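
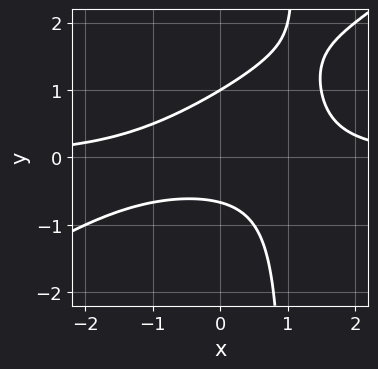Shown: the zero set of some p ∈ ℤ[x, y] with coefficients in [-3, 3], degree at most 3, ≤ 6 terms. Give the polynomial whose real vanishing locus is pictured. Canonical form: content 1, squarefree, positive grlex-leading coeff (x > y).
First, deg p = 3. The shape is more complex than any degree-2 curve.
Then, observable constraints: it misses every integer gridline on the x-axis; it crosses the y-axis at the gridline y = 1.
Finally, these observations pin down the coefficients.

2*x^2*y - 3*x*y^2 + 3*y^2 - y - 2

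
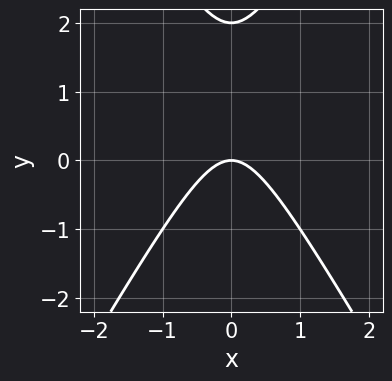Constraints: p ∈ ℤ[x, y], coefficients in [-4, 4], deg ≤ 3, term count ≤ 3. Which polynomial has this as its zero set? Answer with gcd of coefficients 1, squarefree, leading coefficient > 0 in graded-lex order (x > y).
The degree is 2 — the shape is more complex than any degree-1 curve.
Symmetries: mirror symmetry x ↦ −x ⇒ only even powers of x.
Reading off the gridlines: among the integer gridlines, it crosses the y-axis at y ∈ {0, 2}; one x-axis crossing is at x = 0.
Fitting integer coefficients to these (and the overall shape) gives p.

3*x^2 - y^2 + 2*y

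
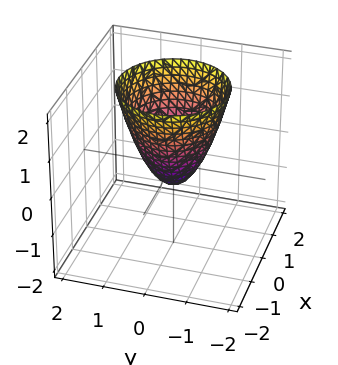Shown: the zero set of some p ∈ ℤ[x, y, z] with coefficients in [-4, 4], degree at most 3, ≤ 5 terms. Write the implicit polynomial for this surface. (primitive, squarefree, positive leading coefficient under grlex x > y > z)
3*x^2 + 3*y^2 - 2*z - 1

Degree: a generic line meets the surface in up to 2 points, so deg p = 2.
Symmetries: rotational symmetry about the z-axis ⇒ p depends on x, y only through x² + y².
Against the integer gridlines: a circular section at z = 0 has radius between 0 and 1.
Solving for integer coefficients yields p as stated.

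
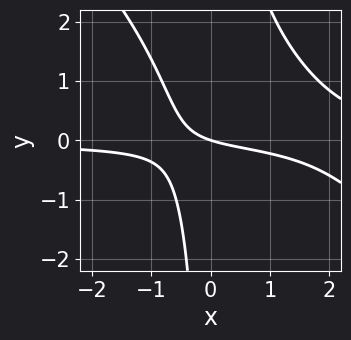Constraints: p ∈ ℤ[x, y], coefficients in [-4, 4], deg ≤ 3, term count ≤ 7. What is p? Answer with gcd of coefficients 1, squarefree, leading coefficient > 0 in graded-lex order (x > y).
2*x^2*y + 2*x*y^2 - 3*x*y - x - 3*y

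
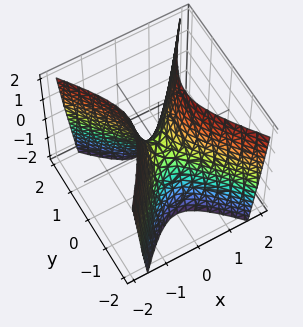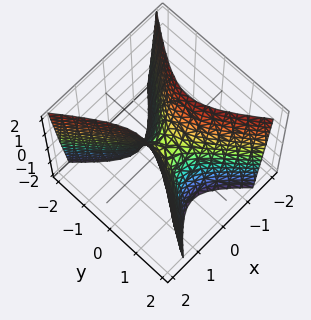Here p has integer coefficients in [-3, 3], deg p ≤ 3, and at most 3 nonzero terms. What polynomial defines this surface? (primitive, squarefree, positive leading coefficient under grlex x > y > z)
3*x^2 - 2*y^2 - z

(a) Degree: a saddle surface; a quadric, so deg p = 2.
(b) Symmetries: mirror symmetry x ↦ −x ⇒ only even powers of x; the y ↦ −y reflection is a symmetry, so y appears only in even powers.
(c) From the visible intercepts: one y-axis crossing is at y = 0; it crosses the z-axis at the gridline z = 0; it meets the x-axis at x = 0 (among the integer gridlines).
(d) The integer polynomial consistent with all of this is the stated p.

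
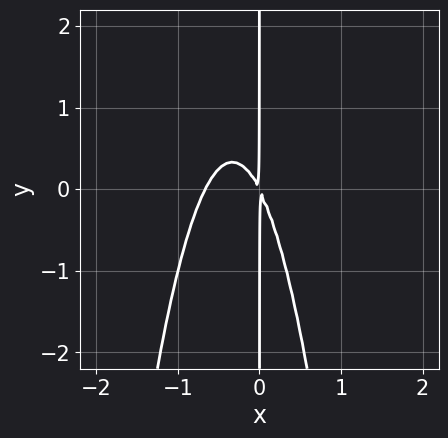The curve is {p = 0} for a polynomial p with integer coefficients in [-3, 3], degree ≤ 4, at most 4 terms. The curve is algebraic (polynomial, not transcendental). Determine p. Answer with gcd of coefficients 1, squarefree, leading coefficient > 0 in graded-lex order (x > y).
First, deg p = 3.
Then, checking where it meets the axes: the visible y-axis segment lies entirely on the curve.
Finally, assembling these constraints gives the stated polynomial.

3*x^3 + 2*x^2 + x*y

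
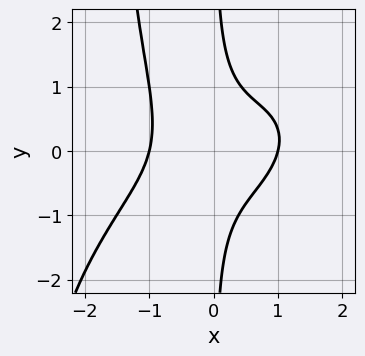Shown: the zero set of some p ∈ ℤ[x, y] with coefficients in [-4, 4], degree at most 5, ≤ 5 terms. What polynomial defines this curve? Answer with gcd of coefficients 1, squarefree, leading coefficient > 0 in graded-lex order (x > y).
x^4 - x^3*y + x^2*y^2 + 2*x*y^2 - 1

1. deg p = 4. A generic line meets the curve in up to 4 points.
2. From the visible intercepts: the x-axis gridline crossings are at x ∈ {-1, 1}; no y-intercept at any integer in the box.
3. Putting this together gives p.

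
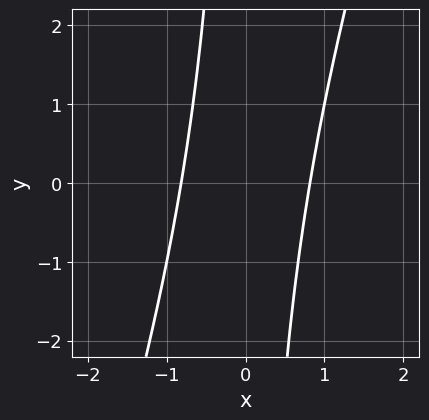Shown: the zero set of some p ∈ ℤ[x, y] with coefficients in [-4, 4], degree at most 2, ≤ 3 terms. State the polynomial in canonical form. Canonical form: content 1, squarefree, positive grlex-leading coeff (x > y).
Degree: a generic line meets the curve in up to 2 points, so deg p = 2.
Reading off the gridlines: it misses every integer gridline on the y-axis.
The integer polynomial consistent with all of this is the stated p.

3*x^2 - x*y - 2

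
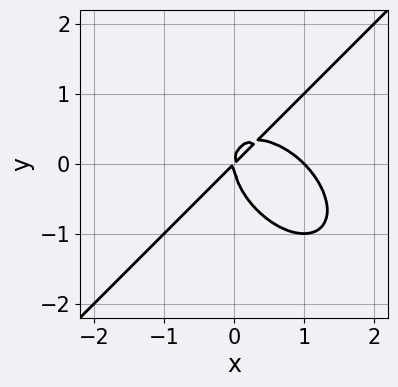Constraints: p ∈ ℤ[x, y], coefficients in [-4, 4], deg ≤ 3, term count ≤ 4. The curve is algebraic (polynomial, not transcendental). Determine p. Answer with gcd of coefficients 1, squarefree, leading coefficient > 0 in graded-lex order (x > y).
x^3 - y^3 - x^2 + x*y

First, deg p = 3.
Then, observable constraints: it meets the y-axis at y = 0 (among the integer gridlines); the x-axis gridline crossings are at x ∈ {0, 1}.
Finally, solving for integer coefficients yields p as stated.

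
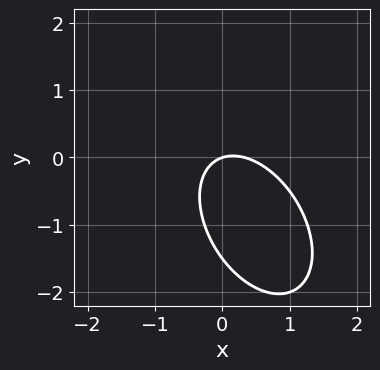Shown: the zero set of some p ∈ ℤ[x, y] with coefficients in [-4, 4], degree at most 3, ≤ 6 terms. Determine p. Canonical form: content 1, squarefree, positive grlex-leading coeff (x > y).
3*x^2 + 2*x*y + 2*y^2 - x + 3*y

(a) deg p = 2.
(b) Against the integer gridlines: it meets the x-axis at x = 0 (among the integer gridlines); one y-axis crossing is at y = 0.
(c) Together with the visible shape, these determine p as stated.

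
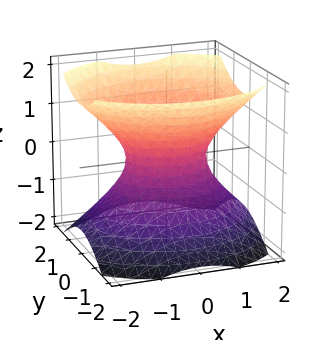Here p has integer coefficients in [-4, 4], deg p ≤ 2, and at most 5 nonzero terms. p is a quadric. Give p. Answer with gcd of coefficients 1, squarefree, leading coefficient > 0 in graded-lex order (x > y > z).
(a) Degree: an hourglass — one-sheet hyperboloid; a quadric, so deg p = 2.
(b) Symmetries: it's symmetric under y → −y, forcing even powers of y; mirror symmetry x ↦ −x ⇒ only even powers of x; the z ↦ −z reflection is a symmetry, so z appears only in even powers.
(c) Checking where it meets the axes: the surface avoids every integer z-axis point in the box; the x-axis gridline crossings are at x ∈ {-1, 1}.
(d) Assembling these constraints gives the stated polynomial.

2*x^2 + 3*y^2 - 3*z^2 - 2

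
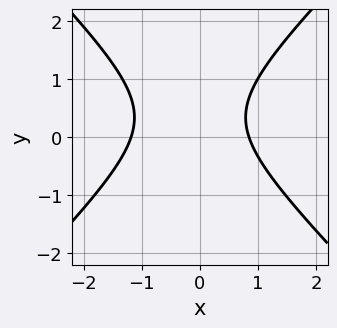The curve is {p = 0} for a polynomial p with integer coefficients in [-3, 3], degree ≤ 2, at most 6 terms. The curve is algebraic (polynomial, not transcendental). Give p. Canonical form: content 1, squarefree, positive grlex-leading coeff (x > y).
3*x^2 - 3*y^2 + x + 2*y - 3

First, deg p = 2. The shape is more complex than any degree-1 curve.
Then, from the axis intercepts and sections: no y-intercept at any integer in the box.
Finally, fitting integer coefficients to these (and the overall shape) gives p.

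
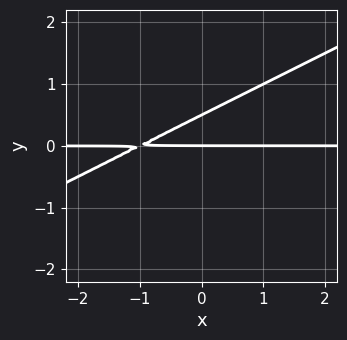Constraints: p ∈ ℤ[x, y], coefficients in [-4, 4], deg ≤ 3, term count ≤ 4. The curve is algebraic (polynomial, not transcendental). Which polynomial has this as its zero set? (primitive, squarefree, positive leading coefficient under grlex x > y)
x*y - 2*y^2 + y

The degree is 2 — the shape is more complex than any degree-1 curve.
Checking where it meets the axes: it meets the y-axis at y = 0 (among the integer gridlines); the visible x-axis segment lies entirely on the curve.
Solving for integer coefficients yields p as stated.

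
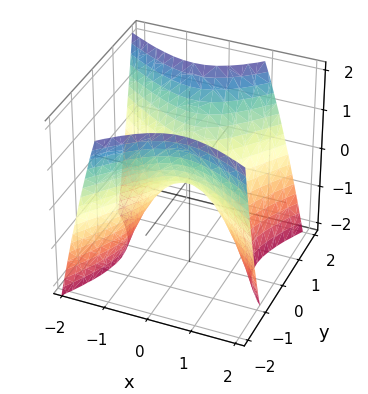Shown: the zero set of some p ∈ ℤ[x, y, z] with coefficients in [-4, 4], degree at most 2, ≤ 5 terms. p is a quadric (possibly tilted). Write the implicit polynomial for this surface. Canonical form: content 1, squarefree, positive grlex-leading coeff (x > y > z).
3*x^2 + 2*x*y - 3*y^2 + 3*z

Degree: the shape is more complex than any degree-1 surface, so deg p = 2.
Reading off the gridlines: one z-axis crossing is at z = 0; it crosses the x-axis at the gridline x = 0; it meets the y-axis at y = 0 (among the integer gridlines).
Solving for integer coefficients yields p as stated.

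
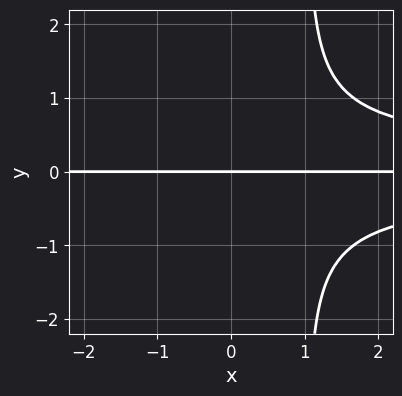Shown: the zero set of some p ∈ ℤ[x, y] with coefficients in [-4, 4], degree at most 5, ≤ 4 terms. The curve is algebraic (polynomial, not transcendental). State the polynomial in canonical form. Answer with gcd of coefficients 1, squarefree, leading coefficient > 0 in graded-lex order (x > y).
The degree is 4 — the shape is more complex than any degree-3 curve.
Observable constraints: the visible x-axis segment lies entirely on the curve; it meets the y-axis at y = 0 (among the integer gridlines).
These observations pin down the coefficients.

3*x*y^3 - 3*y^3 - 2*y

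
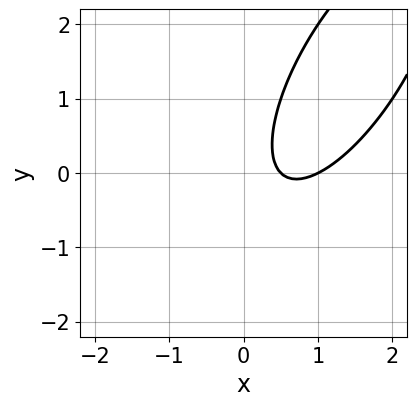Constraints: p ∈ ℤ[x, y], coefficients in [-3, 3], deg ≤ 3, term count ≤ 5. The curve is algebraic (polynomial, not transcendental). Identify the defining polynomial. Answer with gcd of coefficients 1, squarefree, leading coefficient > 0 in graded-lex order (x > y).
2*x^2 - 2*x*y + y^2 - 3*x + 1

(a) deg p = 2. A generic line meets the curve in up to 2 points.
(b) Reading off the gridlines: it meets the x-axis at x = 1 (among the integer gridlines); the curve avoids every integer y-axis point in the box.
(c) Matching integer coefficients to the picture gives p.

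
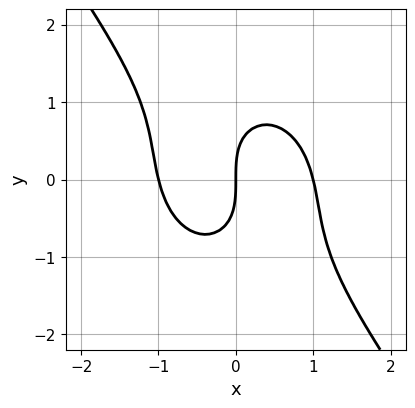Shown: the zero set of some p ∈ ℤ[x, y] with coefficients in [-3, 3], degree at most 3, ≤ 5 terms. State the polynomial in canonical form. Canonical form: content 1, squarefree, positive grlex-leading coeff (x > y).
deg p = 3. A generic line meets the curve in up to 3 points.
Against the integer gridlines: it crosses the y-axis at the gridline y = 0; among the integer gridlines, it crosses the x-axis at x ∈ {-1, 0, 1}.
These observations pin down the coefficients.

2*x^3 + x^2*y + x*y^2 + y^3 - 2*x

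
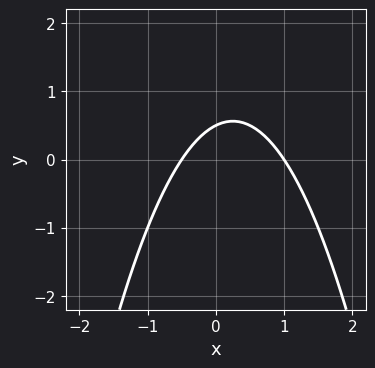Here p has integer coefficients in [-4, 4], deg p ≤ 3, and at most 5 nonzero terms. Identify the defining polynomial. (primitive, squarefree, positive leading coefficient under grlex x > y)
First, deg p = 2. No degree-1 curve has this shape.
Then, reading off the gridlines: it crosses the x-axis at the gridline x = 1.
Finally, matching integer coefficients to the picture gives p.

2*x^2 - x + 2*y - 1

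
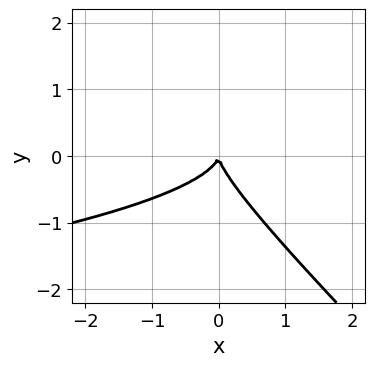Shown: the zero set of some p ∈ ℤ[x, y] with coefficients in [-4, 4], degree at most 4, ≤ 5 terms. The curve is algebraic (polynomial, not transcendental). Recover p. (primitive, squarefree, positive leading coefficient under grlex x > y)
1. The degree is 3 — the shape is more complex than any degree-2 curve.
2. From the visible intercepts: it meets the x-axis at x = 0 (among the integer gridlines); it meets the y-axis at y = 0 (among the integer gridlines).
3. Assembling these constraints gives the stated polynomial.

3*x*y^2 + 3*y^3 + 2*x^2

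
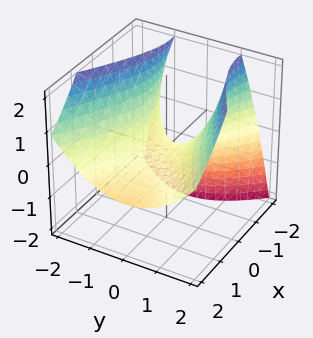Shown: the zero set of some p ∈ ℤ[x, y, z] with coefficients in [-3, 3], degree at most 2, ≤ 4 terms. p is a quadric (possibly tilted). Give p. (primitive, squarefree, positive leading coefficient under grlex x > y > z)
x^2 + 2*x*z - 2*y^2 + 3*z

First, degree: the shape is more complex than any degree-1 surface, so deg p = 2.
Then, against the integer gridlines: it crosses the x-axis at the gridline x = 0; it crosses the z-axis at the gridline z = 0; it meets the y-axis at y = 0 (among the integer gridlines).
Finally, these observations pin down the coefficients.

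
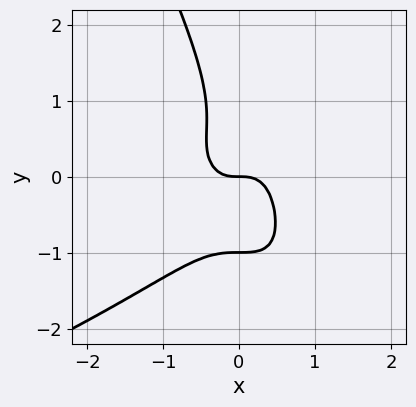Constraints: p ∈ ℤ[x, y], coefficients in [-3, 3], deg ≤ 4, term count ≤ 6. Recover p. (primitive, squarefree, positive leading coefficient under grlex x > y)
(a) deg p = 4.
(b) Observable constraints: the y-axis gridline crossings are at y ∈ {-1, 0}; it meets the x-axis at x = 0 (among the integer gridlines).
(c) Assembling these constraints gives the stated polynomial.

2*x*y^3 + y^4 + 3*x^3 + 2*x*y^2 + y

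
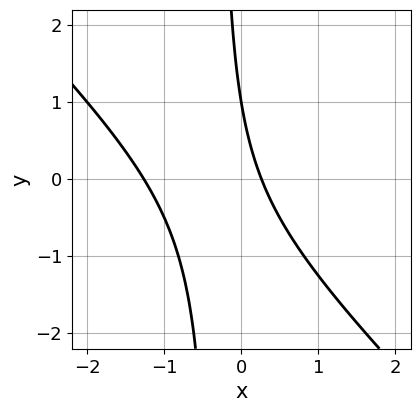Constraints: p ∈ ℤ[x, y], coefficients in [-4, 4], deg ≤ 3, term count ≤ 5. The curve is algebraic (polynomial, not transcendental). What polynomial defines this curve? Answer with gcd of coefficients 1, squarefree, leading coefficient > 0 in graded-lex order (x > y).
First, the degree is 2 — the shape is more complex than any degree-1 curve.
Next, against the integer gridlines: it crosses the y-axis at the gridline y = 1.
Finally, putting this together gives p.

3*x^2 + 3*x*y + 3*x + y - 1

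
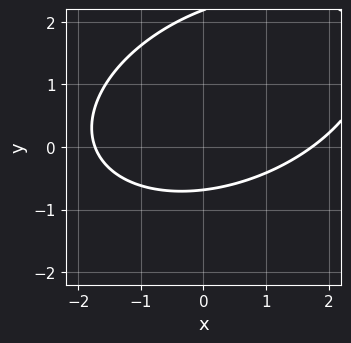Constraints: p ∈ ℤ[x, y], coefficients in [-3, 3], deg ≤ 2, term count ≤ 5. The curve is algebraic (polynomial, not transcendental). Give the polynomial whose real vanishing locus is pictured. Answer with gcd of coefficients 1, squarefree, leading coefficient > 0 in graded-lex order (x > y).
(a) Degree: a generic line meets the curve in up to 2 points, so deg p = 2.
(b) The integer polynomial consistent with all of this is the stated p.

x^2 - x*y + 2*y^2 - 3*y - 3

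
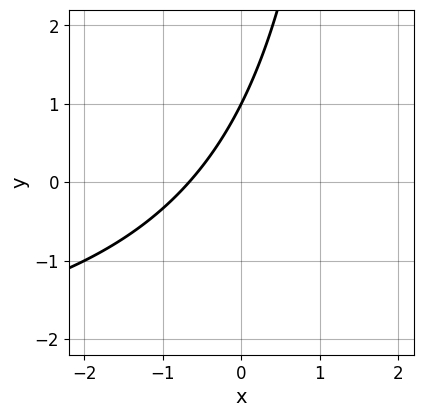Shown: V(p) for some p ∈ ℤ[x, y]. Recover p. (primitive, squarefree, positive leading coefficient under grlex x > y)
First, the degree is 2 — a generic line meets the curve in up to 2 points.
Then, from the visible intercepts: it crosses the y-axis at the gridline y = 1.
Finally, putting this together gives p.

x*y + 3*x - 2*y + 2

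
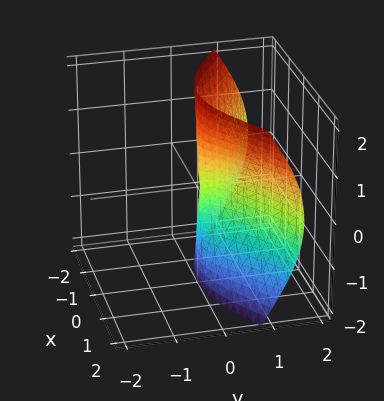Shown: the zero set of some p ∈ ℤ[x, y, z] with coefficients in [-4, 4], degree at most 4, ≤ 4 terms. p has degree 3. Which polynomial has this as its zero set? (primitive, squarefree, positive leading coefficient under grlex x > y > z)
First, the degree is 3 — no degree-2 surface has this shape.
Then, against the integer gridlines: one y-axis crossing is at y = 0; the visible z-axis segment lies entirely on the surface; it crosses the x-axis at the gridline x = 0.
Finally, putting this together gives p.

y^3 + y*z^2 - x^2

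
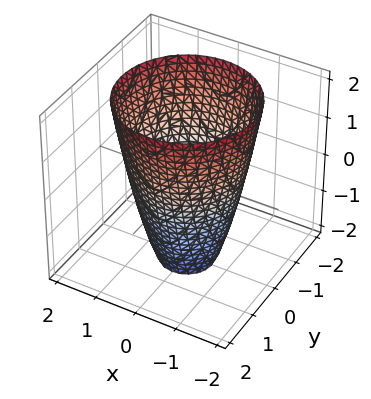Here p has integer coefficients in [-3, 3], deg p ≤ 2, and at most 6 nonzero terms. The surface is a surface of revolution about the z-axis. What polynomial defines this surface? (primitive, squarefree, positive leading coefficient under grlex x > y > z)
The degree is 2 — a generic line meets the surface in up to 2 points.
Symmetries: rotational symmetry about the z-axis ⇒ p depends on x, y only through x² + y².
Reading off the gridlines: no z-intercept at any integer in the box; a circular section at z = 1 has radius between 1 and 2.
The integer polynomial consistent with all of this is the stated p.

2*x^2 + 2*y^2 - z - 3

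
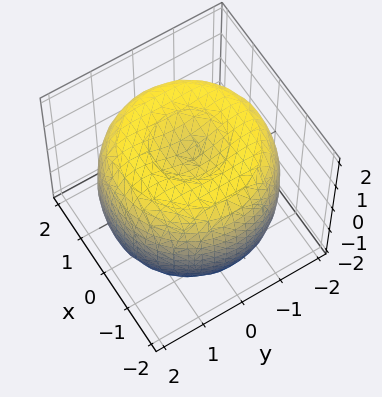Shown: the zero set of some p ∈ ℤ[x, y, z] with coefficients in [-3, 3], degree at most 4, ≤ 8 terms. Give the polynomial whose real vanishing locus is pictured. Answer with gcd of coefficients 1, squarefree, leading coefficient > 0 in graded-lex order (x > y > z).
First, the degree is 4 — no degree-3 surface has this shape.
Next, symmetries: rotational symmetry about the z-axis ⇒ p depends on x, y only through x² + y².
Next, checking where it meets the axes: a circular section at z = 0 has radius between 1 and 2.
Finally, the integer polynomial consistent with all of this is the stated p.

x^4 + 2*x^2*y^2 + y^4 - 3*x^2 - 3*y^2 + 2*z^2 - 3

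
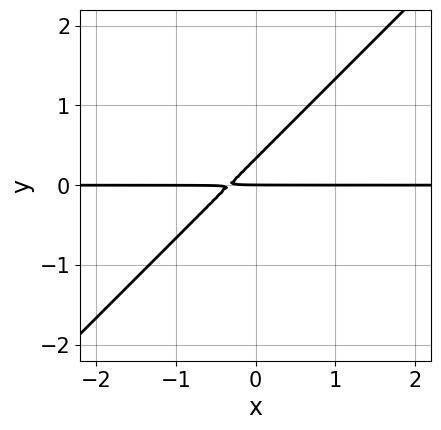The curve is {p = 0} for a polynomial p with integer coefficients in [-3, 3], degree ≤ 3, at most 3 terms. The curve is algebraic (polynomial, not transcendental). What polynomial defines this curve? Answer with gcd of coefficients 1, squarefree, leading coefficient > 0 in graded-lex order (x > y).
3*x*y - 3*y^2 + y

deg p = 2. A generic line meets the curve in up to 2 points.
From the visible intercepts: one y-axis crossing is at y = 0; every point of the x-axis in the box is on the curve.
Together with the visible shape, these determine p as stated.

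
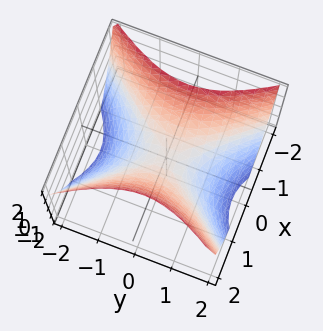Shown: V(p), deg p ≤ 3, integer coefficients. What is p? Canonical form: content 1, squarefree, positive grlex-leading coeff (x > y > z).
3*x^2 - 2*y^2 - 3*z

First, deg p = 2.
Then, symmetries: the y ↦ −y reflection is a symmetry, so y appears only in even powers; mirror symmetry x ↦ −x ⇒ only even powers of x.
Then, from the axis intercepts and sections: one x-axis crossing is at x = 0; one y-axis crossing is at y = 0; one z-axis crossing is at z = 0.
Finally, the integer polynomial consistent with all of this is the stated p.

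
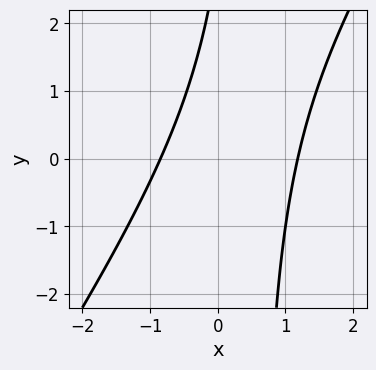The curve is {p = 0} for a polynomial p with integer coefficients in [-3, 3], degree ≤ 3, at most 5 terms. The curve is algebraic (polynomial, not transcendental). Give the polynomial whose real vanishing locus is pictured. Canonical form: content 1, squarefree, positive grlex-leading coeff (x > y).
3*x^2 - 2*x*y - x + y - 3

The degree is 2 — the shape is more complex than any degree-1 curve.
Observable constraints: no y-intercept at any integer in the box.
Together with the visible shape, these determine p as stated.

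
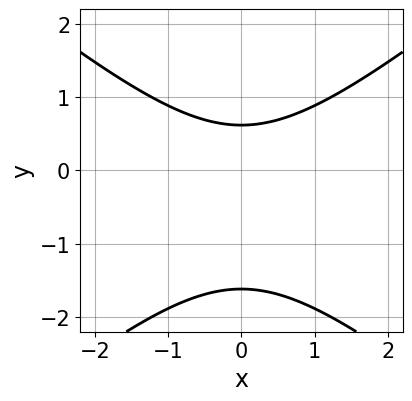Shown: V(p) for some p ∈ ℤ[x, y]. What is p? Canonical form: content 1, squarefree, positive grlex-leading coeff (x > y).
1. deg p = 2. The shape is more complex than any degree-1 curve.
2. Symmetries: mirror symmetry x ↦ −x ⇒ only even powers of x.
3. Checking where it meets the axes: it misses every integer gridline on the x-axis.
4. Together with the visible shape, these determine p as stated.

2*x^2 - 3*y^2 - 3*y + 3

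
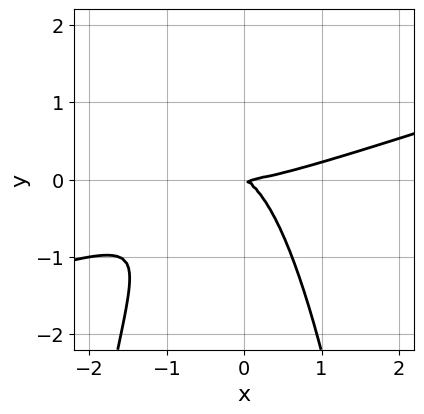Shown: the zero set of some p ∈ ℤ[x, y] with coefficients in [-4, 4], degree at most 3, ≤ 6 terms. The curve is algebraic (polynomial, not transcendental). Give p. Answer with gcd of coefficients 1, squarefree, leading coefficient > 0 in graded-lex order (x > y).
x^3 - 3*x^2*y - x*y - 2*y^2

1. deg p = 3.
2. Against the integer gridlines: it meets the x-axis at x = 0 (among the integer gridlines); it meets the y-axis at y = 0 (among the integer gridlines).
3. The integer polynomial consistent with all of this is the stated p.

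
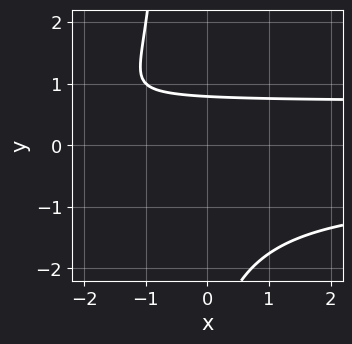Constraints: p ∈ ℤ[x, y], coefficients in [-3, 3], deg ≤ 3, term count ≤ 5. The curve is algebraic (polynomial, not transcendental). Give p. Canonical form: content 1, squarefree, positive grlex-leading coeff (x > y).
2*x*y^2 + y^2 - x + 3*y - 3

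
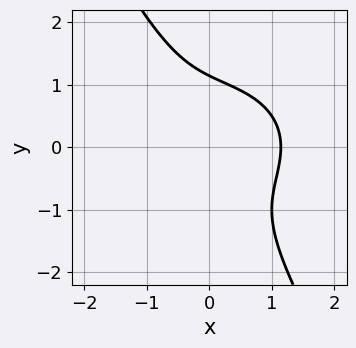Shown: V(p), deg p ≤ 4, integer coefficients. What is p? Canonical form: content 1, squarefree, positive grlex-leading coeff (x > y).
Degree: the shape is more complex than any degree-2 curve, so deg p = 3.
The integer polynomial consistent with all of this is the stated p.

2*x^3 + 3*x*y^2 + 2*y^3 - 3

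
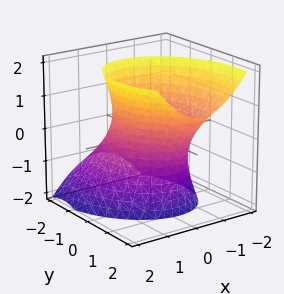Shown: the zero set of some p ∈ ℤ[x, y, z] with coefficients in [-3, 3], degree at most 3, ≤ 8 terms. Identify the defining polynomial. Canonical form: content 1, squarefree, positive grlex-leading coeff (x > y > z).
1. The degree is 2 — no degree-1 surface has this shape.
2. Checking where it meets the axes: the surface avoids every integer z-axis point in the box; among the integer gridlines, it crosses the x-axis at x ∈ {-1, 1}.
3. Putting this together gives p.

3*x^2 + x*y + 2*y^2 - 2*y*z - z^2 - 3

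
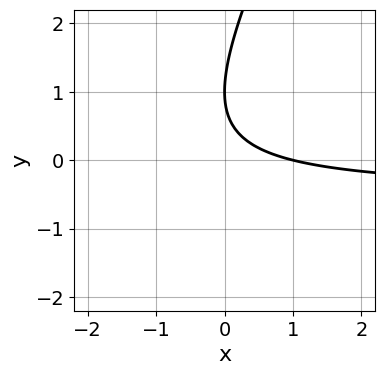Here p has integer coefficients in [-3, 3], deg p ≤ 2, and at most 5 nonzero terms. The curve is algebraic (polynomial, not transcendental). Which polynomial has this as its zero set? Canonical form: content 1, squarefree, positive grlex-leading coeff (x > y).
The degree is 2 — the shape is more complex than any degree-1 curve.
Reading off the gridlines: it meets the y-axis at y = 1 (among the integer gridlines); it crosses the x-axis at the gridline x = 1.
The integer polynomial consistent with all of this is the stated p.

2*x*y - y^2 + x + 2*y - 1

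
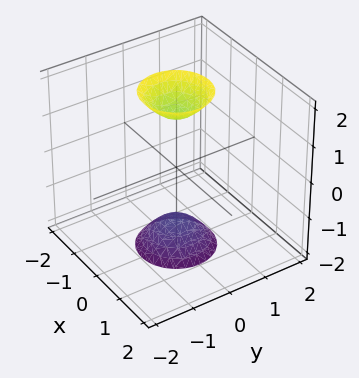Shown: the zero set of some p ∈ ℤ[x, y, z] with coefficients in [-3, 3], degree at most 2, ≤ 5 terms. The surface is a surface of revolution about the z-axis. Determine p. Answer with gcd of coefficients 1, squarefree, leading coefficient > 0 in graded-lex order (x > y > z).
3*x^2 + 3*y^2 - z^2 + 2

I count 2 distinct pieces.
deg p = 2.
Symmetry: every cross-section ⟂ z is a circle, so x, y appear only via x² + y².
Reading off the gridlines: it misses every integer gridline on the y-axis; a circular section at z = 2 has radius between 0 and 1.
Solving for integer coefficients yields p as stated.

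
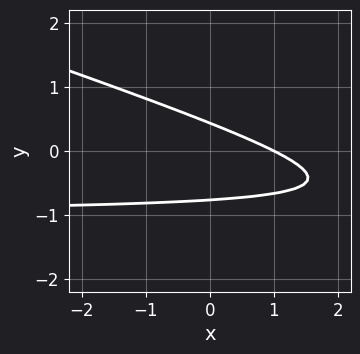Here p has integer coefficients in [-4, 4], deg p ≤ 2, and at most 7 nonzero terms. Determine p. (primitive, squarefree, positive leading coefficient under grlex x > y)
x*y + 3*y^2 + x + y - 1

First, the degree is 2 — a generic line meets the curve in up to 2 points.
Then, observable constraints: one x-axis crossing is at x = 1.
Finally, fitting integer coefficients to these (and the overall shape) gives p.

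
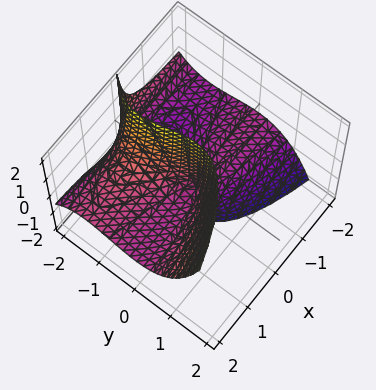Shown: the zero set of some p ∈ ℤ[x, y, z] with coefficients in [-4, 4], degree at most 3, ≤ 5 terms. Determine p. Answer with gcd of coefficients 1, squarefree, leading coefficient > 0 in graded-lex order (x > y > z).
(a) The degree is 3 — a generic line meets the surface in up to 3 points.
(b) From the visible intercepts: the visible z-axis segment lies entirely on the surface; the y-axis gridline crossings are at y ∈ {-2, 0}; it meets the x-axis at x = 0 (among the integer gridlines).
(c) Assembling these constraints gives the stated polynomial.

y^3 - 2*x*z + 2*y^2 - x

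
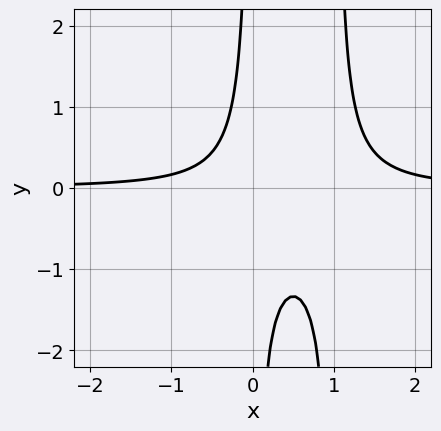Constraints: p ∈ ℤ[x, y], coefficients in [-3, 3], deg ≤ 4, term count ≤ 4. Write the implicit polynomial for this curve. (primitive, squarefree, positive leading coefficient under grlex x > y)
(a) Degree: the shape is more complex than any degree-2 curve, so deg p = 3.
(b) Checking where it meets the axes: the curve avoids every integer y-axis point in the box; it misses every integer gridline on the x-axis.
(c) Assembling these constraints gives the stated polynomial.

3*x^2*y - 3*x*y - 1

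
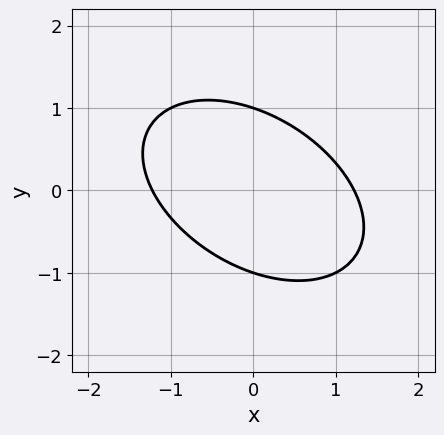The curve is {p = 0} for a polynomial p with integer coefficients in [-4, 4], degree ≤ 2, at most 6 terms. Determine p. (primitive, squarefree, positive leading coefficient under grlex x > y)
2*x^2 + 2*x*y + 3*y^2 - 3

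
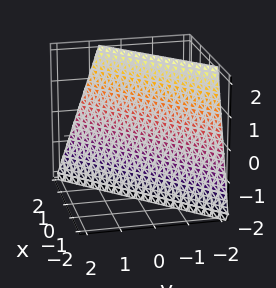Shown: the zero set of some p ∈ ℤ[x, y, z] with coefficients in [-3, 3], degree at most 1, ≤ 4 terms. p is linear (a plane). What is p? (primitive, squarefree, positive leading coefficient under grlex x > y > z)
3*x - 3*y - z - 2

1. The degree is 1 — the surface is flat (a plane).
2. Checking where it meets the axes: it meets the z-axis at z = -2 (among the integer gridlines).
3. Putting this together gives p.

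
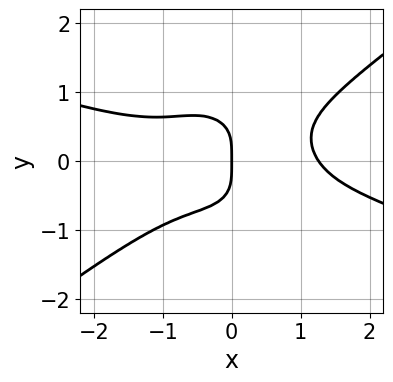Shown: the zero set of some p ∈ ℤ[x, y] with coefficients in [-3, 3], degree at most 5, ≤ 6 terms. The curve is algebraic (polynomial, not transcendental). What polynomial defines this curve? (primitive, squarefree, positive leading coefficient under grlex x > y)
First, the degree is 4 — the shape is more complex than any degree-3 curve.
Next, from the axis intercepts and sections: it meets the x-axis at x = 0 (among the integer gridlines); it crosses the y-axis at the gridline y = 0.
Finally, solving for integer coefficients yields p as stated.

x^4 + 2*x^3*y - 3*x^2*y^2 - 3*y^4 - 2*x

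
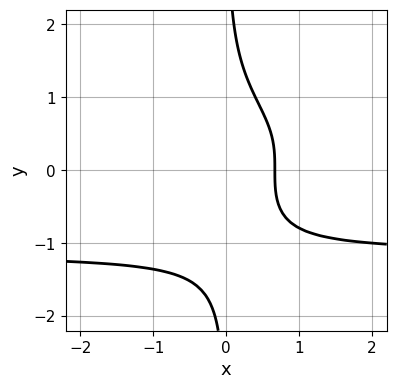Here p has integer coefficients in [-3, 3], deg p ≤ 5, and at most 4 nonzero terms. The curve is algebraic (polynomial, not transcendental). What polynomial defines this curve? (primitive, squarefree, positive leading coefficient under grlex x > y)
(a) deg p = 4. No degree-3 curve has this shape.
(b) Against the integer gridlines: it misses every integer gridline on the y-axis.
(c) The integer polynomial consistent with all of this is the stated p.

2*x*y^3 + 3*x - 2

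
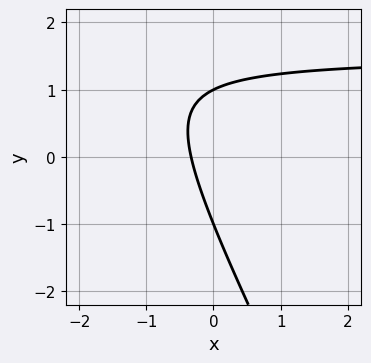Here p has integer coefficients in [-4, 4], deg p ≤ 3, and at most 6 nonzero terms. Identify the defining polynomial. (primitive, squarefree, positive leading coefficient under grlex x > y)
2*x*y + y^2 - 3*x - 1

(a) Degree: no degree-1 curve has this shape, so deg p = 2.
(b) Reading off the gridlines: the y-axis gridline crossings are at y ∈ {-1, 1}.
(c) These observations pin down the coefficients.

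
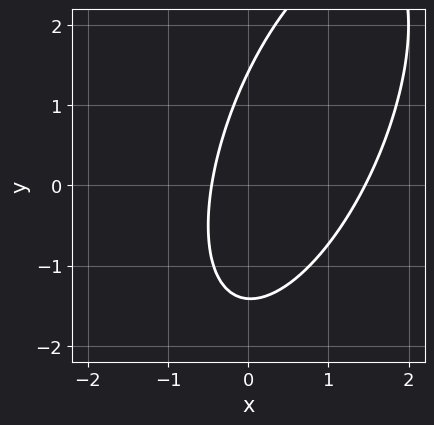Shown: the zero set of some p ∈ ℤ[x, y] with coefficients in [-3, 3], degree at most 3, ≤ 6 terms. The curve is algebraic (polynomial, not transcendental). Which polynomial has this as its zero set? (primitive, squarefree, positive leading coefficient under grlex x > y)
Degree: a generic line meets the curve in up to 2 points, so deg p = 2.
The integer polynomial consistent with all of this is the stated p.

3*x^2 - 2*x*y + y^2 - 3*x - 2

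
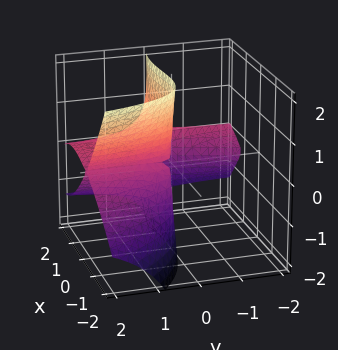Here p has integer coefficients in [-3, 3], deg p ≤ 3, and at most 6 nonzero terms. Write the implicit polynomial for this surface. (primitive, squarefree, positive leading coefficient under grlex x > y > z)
x^3 + 2*x*y*z + 3*y*z^2 - 2*x^2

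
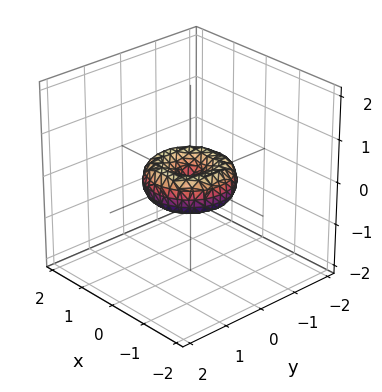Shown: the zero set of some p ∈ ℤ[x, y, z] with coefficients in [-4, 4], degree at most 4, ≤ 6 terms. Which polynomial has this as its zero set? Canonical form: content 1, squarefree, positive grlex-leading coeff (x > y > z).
The degree is 4 — no degree-3 surface has this shape.
By symmetry, the z-axis is an axis of rotation, so x and y enter only as x² + y².
Observable constraints: one z-axis crossing is at z = 0; the x-axis gridline crossings are at x ∈ {-1, 0, 1}; a circular section at z = 0 has radius exactly 1.
Solving for integer coefficients yields p as stated.

2*x^4 + 4*x^2*y^2 + 2*y^4 - 2*x^2 - 2*y^2 + 3*z^2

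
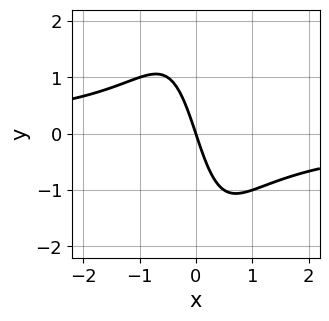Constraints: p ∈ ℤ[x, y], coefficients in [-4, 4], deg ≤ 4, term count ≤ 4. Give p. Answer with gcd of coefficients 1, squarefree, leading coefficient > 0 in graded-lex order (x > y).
2*x^2*y + 3*x + y

The degree is 3 — no degree-2 curve has this shape.
Checking where it meets the axes: one y-axis crossing is at y = 0; it meets the x-axis at x = 0 (among the integer gridlines).
Fitting integer coefficients to these (and the overall shape) gives p.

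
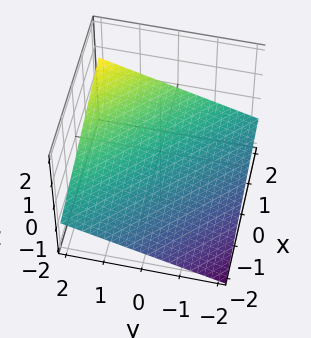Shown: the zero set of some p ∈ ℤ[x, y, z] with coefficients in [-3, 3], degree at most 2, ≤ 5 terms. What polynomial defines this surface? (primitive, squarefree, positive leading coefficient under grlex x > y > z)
x + y - 3*z - 2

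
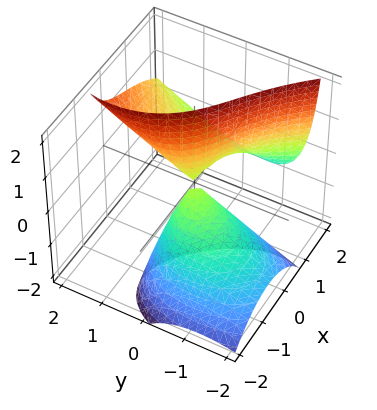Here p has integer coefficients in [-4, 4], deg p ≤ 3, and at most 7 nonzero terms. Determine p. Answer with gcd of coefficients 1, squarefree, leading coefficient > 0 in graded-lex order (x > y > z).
(a) The picture has 2 separate pieces. They look like related sheets of one shape, so recover p as a whole.
(b) The degree is 3 — the shape is more complex than any degree-2 surface.
(c) Checking where it meets the axes: every point of the z-axis in the box is on the surface; it meets the x-axis at x = 1 (among the integer gridlines).
(d) Matching integer coefficients to the picture gives p.

x^3 - x^2 + 3*x*z - 2*y^2 + 3*y*z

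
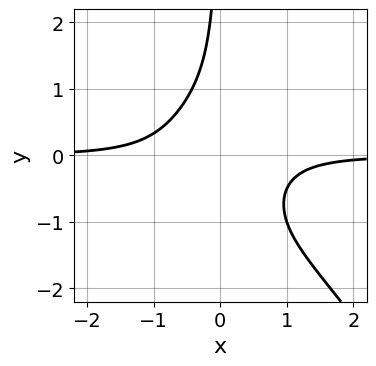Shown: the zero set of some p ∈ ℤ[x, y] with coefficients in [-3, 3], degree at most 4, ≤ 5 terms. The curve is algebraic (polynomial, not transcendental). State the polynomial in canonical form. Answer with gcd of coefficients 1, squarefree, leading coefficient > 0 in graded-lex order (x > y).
3*x^3*y + 2*x^2*y^2 + 2*x*y^2 + 3*x*y + 2

The degree is 4 — no degree-3 curve has this shape.
Observable constraints: it misses every integer gridline on the x-axis; no y-intercept at any integer in the box.
These observations pin down the coefficients.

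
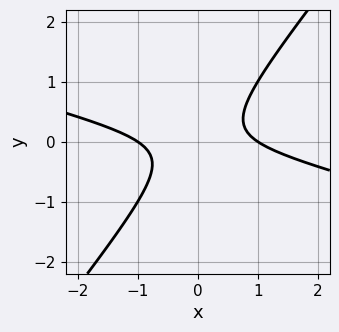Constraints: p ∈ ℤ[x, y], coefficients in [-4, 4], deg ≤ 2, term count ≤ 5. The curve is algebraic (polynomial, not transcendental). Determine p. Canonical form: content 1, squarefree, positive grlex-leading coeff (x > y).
(a) deg p = 2. The shape is more complex than any degree-1 curve.
(b) Reading off the gridlines: it misses every integer gridline on the y-axis; among the integer gridlines, it crosses the x-axis at x ∈ {-1, 1}.
(c) Putting this together gives p.

x^2 + 3*x*y - 3*y^2 - 1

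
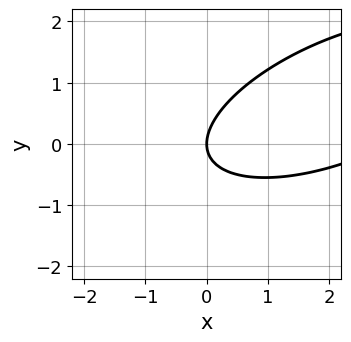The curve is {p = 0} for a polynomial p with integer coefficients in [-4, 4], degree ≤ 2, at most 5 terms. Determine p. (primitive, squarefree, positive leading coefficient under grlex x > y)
x^2 - 2*x*y + 3*y^2 - 3*x

(a) Degree: a generic line meets the curve in up to 2 points, so deg p = 2.
(b) Checking where it meets the axes: it crosses the y-axis at the gridline y = 0; it meets the x-axis at x = 0 (among the integer gridlines).
(c) Putting this together gives p.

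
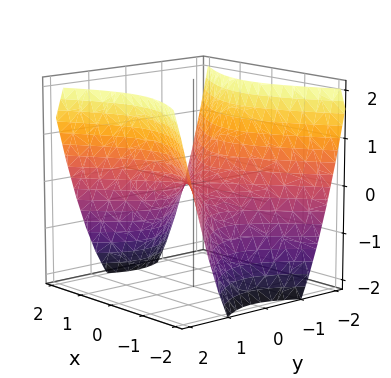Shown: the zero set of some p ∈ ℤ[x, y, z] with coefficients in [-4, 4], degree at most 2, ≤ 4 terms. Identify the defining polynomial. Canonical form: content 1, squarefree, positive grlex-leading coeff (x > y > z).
deg p = 2. A saddle surface; a quadric.
Symmetries: it's symmetric under y → −y, forcing even powers of y; it's symmetric under x → −x, forcing even powers of x.
Checking where it meets the axes: it meets the y-axis at y = 0 (among the integer gridlines); it crosses the x-axis at the gridline x = 0.
Putting this together gives p.

2*x^2 - 3*y^2 + 3*z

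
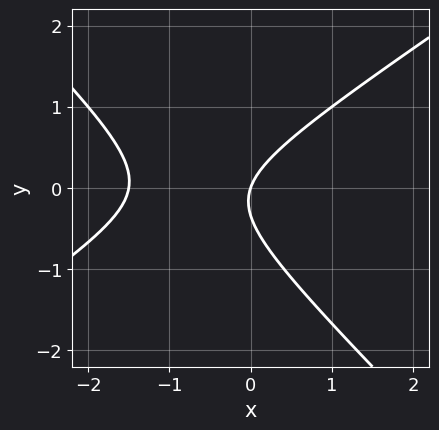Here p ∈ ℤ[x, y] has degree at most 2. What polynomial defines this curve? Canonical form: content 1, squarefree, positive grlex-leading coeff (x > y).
2*x^2 - x*y - 3*y^2 + 3*x - y

deg p = 2. The shape is more complex than any degree-1 curve.
Observable constraints: one y-axis crossing is at y = 0; it meets the x-axis at x = 0 (among the integer gridlines).
Putting this together gives p.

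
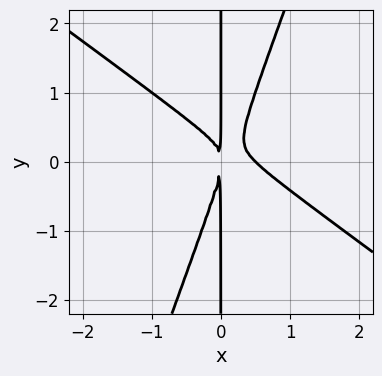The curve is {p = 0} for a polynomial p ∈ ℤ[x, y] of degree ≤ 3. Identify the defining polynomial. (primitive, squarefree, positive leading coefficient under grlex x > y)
2*x^3 + 2*x^2*y - x*y^2 - x^2

First, the degree is 3 — a generic line meets the curve in up to 3 points.
Next, checking where it meets the axes: every point of the y-axis in the box is on the curve.
Finally, putting this together gives p.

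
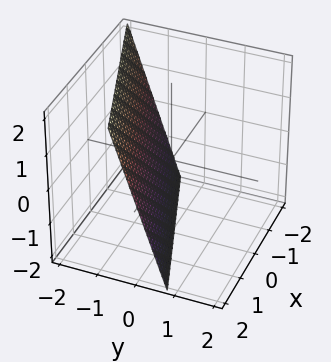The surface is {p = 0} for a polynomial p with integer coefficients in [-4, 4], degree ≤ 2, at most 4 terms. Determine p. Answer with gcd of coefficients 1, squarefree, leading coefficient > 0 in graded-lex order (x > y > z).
First, deg p = 1. Every cross-section is a straight line — this is a plane.
Next, from the visible intercepts: it meets the x-axis at x = 2 (among the integer gridlines); it meets the z-axis at z = -2 (among the integer gridlines).
Finally, the integer polynomial consistent with all of this is the stated p.

x - 3*y - z - 2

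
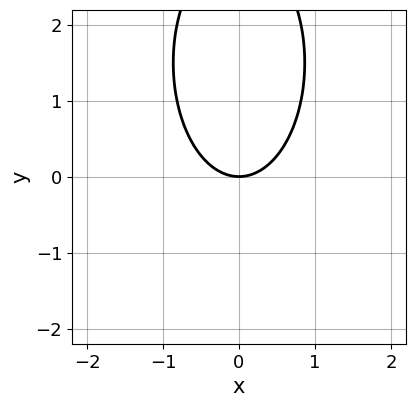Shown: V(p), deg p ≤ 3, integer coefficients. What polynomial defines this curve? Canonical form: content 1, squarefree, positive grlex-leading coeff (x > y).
3*x^2 + y^2 - 3*y

First, the degree is 2 — the shape is more complex than any degree-1 curve.
Next, symmetries: mirror symmetry x ↦ −x ⇒ only even powers of x.
Then, from the visible intercepts: it meets the x-axis at x = 0 (among the integer gridlines); one y-axis crossing is at y = 0.
Finally, matching integer coefficients to the picture gives p.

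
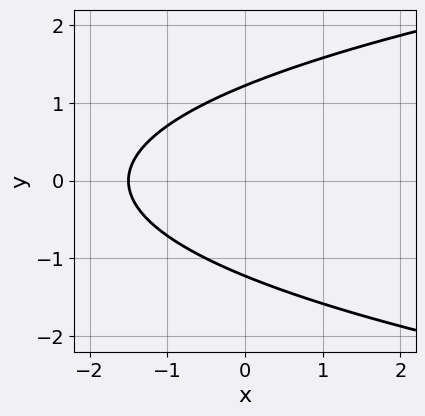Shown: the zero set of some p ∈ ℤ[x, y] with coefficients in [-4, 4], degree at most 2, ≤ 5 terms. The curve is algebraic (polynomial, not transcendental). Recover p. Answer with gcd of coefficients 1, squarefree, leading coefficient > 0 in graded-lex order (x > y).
2*y^2 - 2*x - 3

(a) Degree: a generic line meets the curve in up to 2 points, so deg p = 2.
(b) Symmetries: the y ↦ −y reflection is a symmetry, so y appears only in even powers.
(c) Assembling these constraints gives the stated polynomial.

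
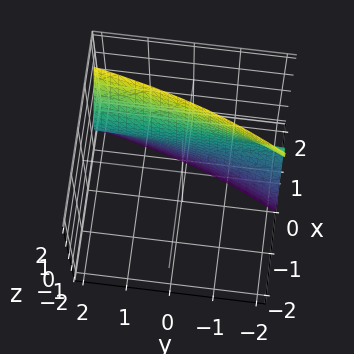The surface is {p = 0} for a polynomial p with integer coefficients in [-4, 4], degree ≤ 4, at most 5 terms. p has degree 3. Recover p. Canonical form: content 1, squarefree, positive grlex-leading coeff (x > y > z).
First, deg p = 3. The shape is more complex than any degree-2 surface.
Next, observable constraints: the surface avoids every integer y-axis point in the box; the surface avoids every integer z-axis point in the box.
Finally, solving for integer coefficients yields p as stated.

2*x^3 + 2*x*z^2 - y*z^2 - 2*z^2 - 1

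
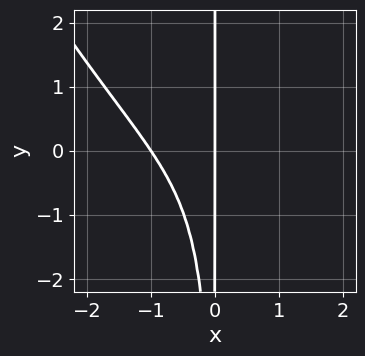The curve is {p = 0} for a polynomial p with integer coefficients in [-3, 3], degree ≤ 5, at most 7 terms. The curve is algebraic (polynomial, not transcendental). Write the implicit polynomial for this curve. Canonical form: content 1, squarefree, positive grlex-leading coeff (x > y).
(a) The degree is 4 — no degree-3 curve has this shape.
(b) Reading off the gridlines: every point of the y-axis in the box is on the curve; among the integer gridlines, it crosses the x-axis at x ∈ {-1, 0}.
(c) Together with the visible shape, these determine p as stated.

3*x^4 + 3*x^3*y + x^2*y^2 - 3*x^2*y + 3*x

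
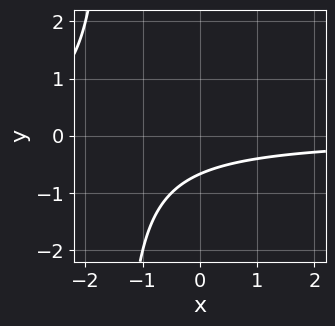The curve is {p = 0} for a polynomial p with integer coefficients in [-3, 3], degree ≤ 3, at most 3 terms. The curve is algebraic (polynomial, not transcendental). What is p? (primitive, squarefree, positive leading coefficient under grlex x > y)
2*x*y + 3*y + 2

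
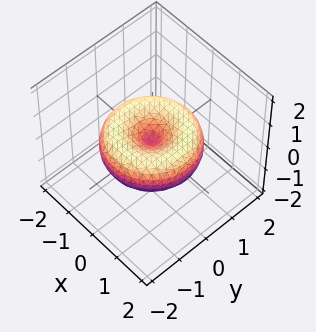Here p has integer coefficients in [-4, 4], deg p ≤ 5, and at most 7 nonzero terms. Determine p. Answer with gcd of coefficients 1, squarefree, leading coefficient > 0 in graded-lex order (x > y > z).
x^4 + 2*x^2*y^2 + y^4 - 2*x^2 - 2*y^2 + 3*z^2

(a) deg p = 4.
(b) By symmetry, the z-axis is an axis of rotation, so x and y enter only as x² + y².
(c) Against the integer gridlines: one y-axis crossing is at y = 0; a circular section at z = 0 has radius between 1 and 2; one z-axis crossing is at z = 0; one x-axis crossing is at x = 0.
(d) Solving for integer coefficients yields p as stated.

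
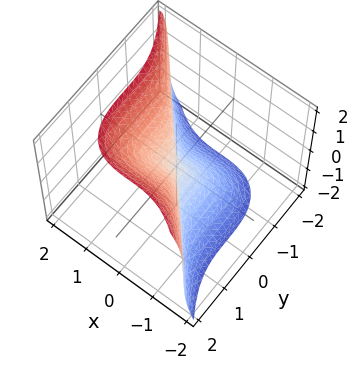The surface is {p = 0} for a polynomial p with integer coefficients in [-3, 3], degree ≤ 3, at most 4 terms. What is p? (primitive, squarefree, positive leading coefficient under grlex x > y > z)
First, the degree is 3 — a generic line meets the surface in up to 3 points.
Next, from the axis intercepts and sections: it crosses the y-axis at the gridline y = 0; it meets the z-axis at z = 0 (among the integer gridlines); one x-axis crossing is at x = 0.
Finally, together with the visible shape, these determine p as stated.

3*x^3 + 2*y^3 - z^3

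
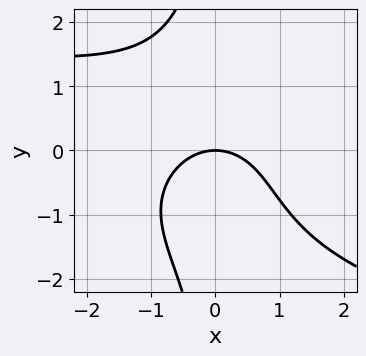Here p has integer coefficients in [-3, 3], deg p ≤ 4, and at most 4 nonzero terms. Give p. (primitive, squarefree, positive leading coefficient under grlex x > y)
x*y^3 - x^2*y + 2*x^2 + 3*y

First, deg p = 4. A generic line meets the curve in up to 4 points.
Next, reading off the gridlines: it crosses the y-axis at the gridline y = 0; one x-axis crossing is at x = 0.
Finally, assembling these constraints gives the stated polynomial.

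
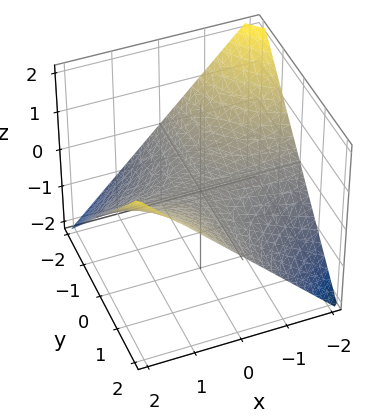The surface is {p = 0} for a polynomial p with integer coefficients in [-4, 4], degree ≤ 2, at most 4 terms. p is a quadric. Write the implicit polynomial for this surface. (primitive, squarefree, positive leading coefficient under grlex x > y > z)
Degree: a hyperbolic paraboloid; a quadric, so deg p = 2.
Observable constraints: every point of the y-axis in the box is on the surface; it crosses the z-axis at the gridline z = 0; the visible x-axis segment lies entirely on the surface.
These observations pin down the coefficients.

x*y - 2*z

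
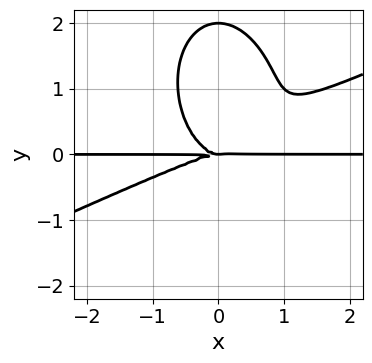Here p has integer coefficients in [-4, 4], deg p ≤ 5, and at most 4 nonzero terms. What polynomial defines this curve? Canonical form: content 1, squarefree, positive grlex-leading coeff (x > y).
1. deg p = 4. The shape is more complex than any degree-3 curve.
2. Observable constraints: among the integer gridlines, it crosses the y-axis at y ∈ {0, 2}; the visible x-axis segment lies entirely on the curve.
3. Together with the visible shape, these determine p as stated.

x^3*y - 2*x^2*y^2 - y^4 + 2*y^3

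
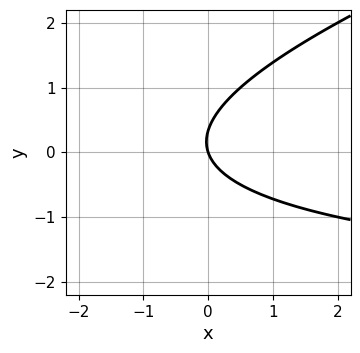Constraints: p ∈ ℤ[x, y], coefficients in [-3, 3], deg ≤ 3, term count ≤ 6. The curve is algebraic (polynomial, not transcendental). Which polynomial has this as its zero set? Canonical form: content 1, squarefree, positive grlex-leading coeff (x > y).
First, degree: a generic line meets the curve in up to 2 points, so deg p = 2.
Then, reading off the gridlines: it crosses the y-axis at the gridline y = 0; one x-axis crossing is at x = 0.
Finally, fitting integer coefficients to these (and the overall shape) gives p.

x*y - 3*y^2 + 3*x + y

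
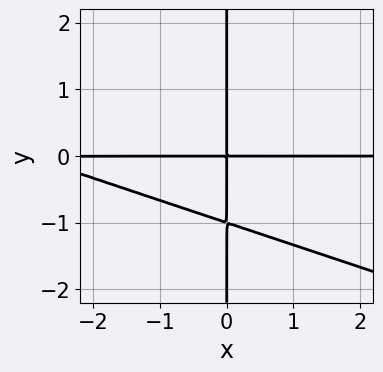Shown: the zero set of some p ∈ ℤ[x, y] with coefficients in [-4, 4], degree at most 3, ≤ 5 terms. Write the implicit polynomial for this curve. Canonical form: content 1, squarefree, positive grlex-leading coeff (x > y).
(a) The degree is 3 — the shape is more complex than any degree-2 curve.
(b) From the visible intercepts: every point of the x-axis in the box is on the curve; the visible y-axis segment lies entirely on the curve.
(c) Assembling these constraints gives the stated polynomial.

x^2*y + 3*x*y^2 + 3*x*y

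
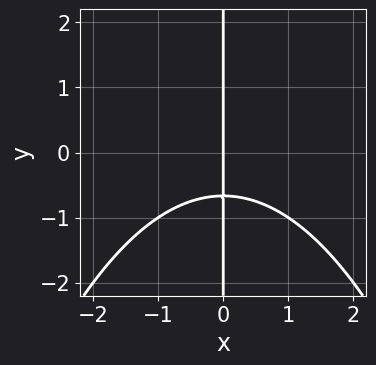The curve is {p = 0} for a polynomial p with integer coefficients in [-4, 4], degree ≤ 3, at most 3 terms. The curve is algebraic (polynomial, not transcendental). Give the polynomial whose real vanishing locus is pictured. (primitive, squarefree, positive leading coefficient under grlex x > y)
The degree is 3 — no degree-2 curve has this shape.
Against the integer gridlines: every point of the y-axis in the box is on the curve; one x-axis crossing is at x = 0.
These observations pin down the coefficients.

x^3 + 3*x*y + 2*x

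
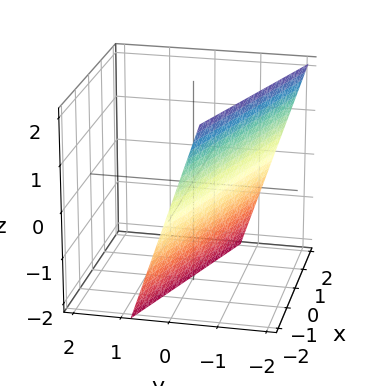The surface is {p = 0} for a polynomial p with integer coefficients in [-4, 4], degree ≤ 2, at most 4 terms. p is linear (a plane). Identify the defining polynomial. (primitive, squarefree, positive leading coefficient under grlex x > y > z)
x + 3*y + z + 2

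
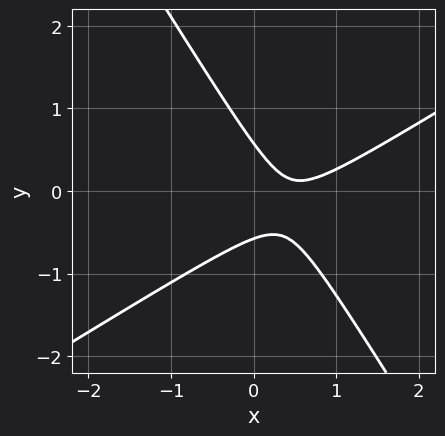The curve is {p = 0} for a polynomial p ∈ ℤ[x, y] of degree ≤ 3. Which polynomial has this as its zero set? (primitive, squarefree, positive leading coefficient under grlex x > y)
3*x^2 - 3*x*y - 3*y^2 - 3*x + 1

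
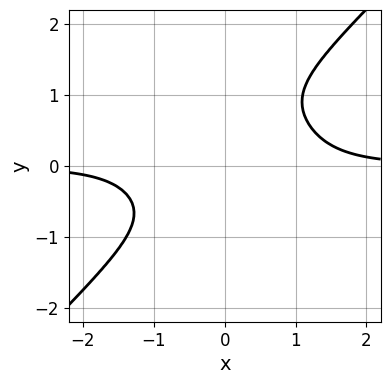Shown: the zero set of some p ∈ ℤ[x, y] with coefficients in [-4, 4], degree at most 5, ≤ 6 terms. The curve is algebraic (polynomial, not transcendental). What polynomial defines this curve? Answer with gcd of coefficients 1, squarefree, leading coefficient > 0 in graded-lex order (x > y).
3*x^3*y - 3*y^4 + 2*y^3 - 3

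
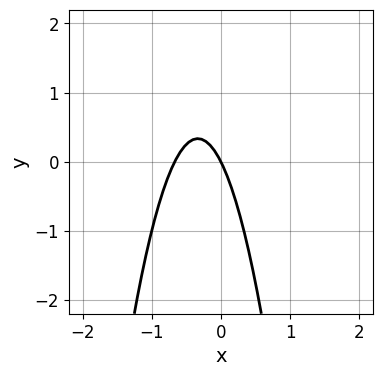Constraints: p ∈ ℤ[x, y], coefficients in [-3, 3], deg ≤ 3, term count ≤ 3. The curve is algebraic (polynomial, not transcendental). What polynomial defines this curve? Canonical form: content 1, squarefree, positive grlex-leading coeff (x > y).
3*x^2 + 2*x + y

Degree: no degree-1 curve has this shape, so deg p = 2.
Observable constraints: it meets the x-axis at x = 0 (among the integer gridlines); one y-axis crossing is at y = 0.
Matching integer coefficients to the picture gives p.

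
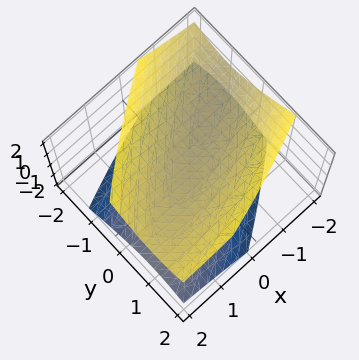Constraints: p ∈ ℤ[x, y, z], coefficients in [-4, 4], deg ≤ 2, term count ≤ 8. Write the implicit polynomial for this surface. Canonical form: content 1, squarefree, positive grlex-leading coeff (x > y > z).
First, I count 2 distinct pieces.
Next, degree: no degree-1 surface has this shape, so deg p = 2.
Next, against the integer gridlines: it misses every integer gridline on the y-axis; no x-intercept at any integer in the box.
Finally, solving for integer coefficients yields p as stated.

x^2 - 3*x*y + x*z + 3*y^2 - 3*z^2 + 2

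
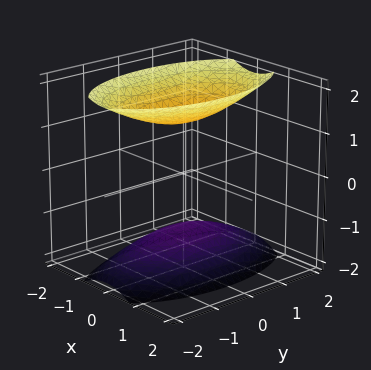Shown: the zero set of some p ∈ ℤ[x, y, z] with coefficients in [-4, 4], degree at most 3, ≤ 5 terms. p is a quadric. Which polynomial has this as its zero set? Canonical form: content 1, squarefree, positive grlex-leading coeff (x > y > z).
The picture has 2 separate pieces. They look like related sheets of one shape, so recover p as a whole.
The degree is 2 — two separate bowl-shaped sheets opening away from each other; a quadric.
Symmetries: the x ↦ −x reflection is a symmetry, so x appears only in even powers; mirror symmetry y ↦ −y ⇒ only even powers of y; the z ↦ −z reflection is a symmetry, so z appears only in even powers.
From the axis intercepts and sections: the surface avoids every integer x-axis point in the box; the surface avoids every integer y-axis point in the box.
Together with the visible shape, these determine p as stated.

3*x^2 + y^2 - 2*z^2 + 3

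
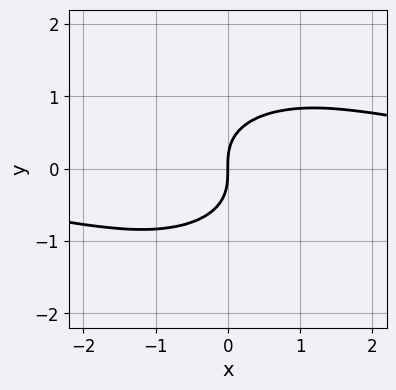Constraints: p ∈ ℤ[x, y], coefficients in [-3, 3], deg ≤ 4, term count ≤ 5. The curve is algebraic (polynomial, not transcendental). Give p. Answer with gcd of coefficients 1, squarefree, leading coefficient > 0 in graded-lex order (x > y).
x^2*y + 2*y^3 - 2*x

(a) The degree is 3 — a generic line meets the curve in up to 3 points.
(b) Against the integer gridlines: it crosses the y-axis at the gridline y = 0; one x-axis crossing is at x = 0.
(c) These observations pin down the coefficients.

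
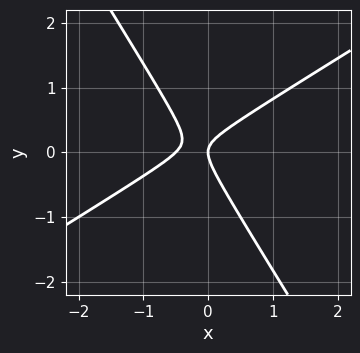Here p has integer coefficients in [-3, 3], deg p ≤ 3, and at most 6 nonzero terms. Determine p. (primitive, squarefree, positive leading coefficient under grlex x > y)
2*x^2 - 2*x*y - 2*y^2 + x

(a) Degree: a generic line meets the curve in up to 2 points, so deg p = 2.
(b) Checking where it meets the axes: it crosses the y-axis at the gridline y = 0; it crosses the x-axis at the gridline x = 0.
(c) Solving for integer coefficients yields p as stated.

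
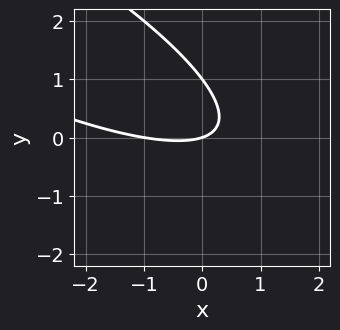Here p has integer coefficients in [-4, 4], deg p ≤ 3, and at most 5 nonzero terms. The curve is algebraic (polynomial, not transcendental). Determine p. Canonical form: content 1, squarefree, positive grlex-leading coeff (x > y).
x^2 + 3*x*y + 3*y^2 + x - 3*y

(a) deg p = 2. The shape is more complex than any degree-1 curve.
(b) Against the integer gridlines: the x-axis gridline crossings are at x ∈ {-1, 0}; the y-axis gridline crossings are at y ∈ {0, 1}.
(c) Assembling these constraints gives the stated polynomial.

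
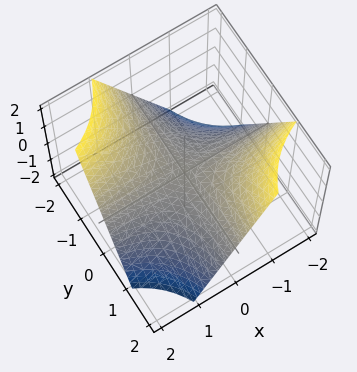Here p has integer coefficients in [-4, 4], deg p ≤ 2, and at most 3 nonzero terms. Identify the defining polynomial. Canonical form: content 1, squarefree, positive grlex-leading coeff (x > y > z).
x*y + z

First, deg p = 2. A saddle surface; a quadric.
Then, observable constraints: it meets the z-axis at z = 0 (among the integer gridlines); every point of the y-axis in the box is on the surface; every point of the x-axis in the box is on the surface.
Finally, together with the visible shape, these determine p as stated.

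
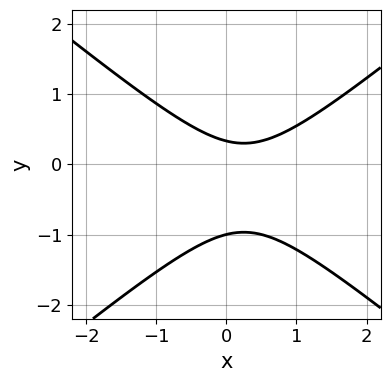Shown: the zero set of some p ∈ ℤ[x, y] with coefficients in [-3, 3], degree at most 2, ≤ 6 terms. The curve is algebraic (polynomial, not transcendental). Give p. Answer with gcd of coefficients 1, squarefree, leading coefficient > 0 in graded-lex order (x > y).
2*x^2 - 3*y^2 - x - 2*y + 1

(a) Degree: no degree-1 curve has this shape, so deg p = 2.
(b) Checking where it meets the axes: no x-intercept at any integer in the box; it crosses the y-axis at the gridline y = -1.
(c) The integer polynomial consistent with all of this is the stated p.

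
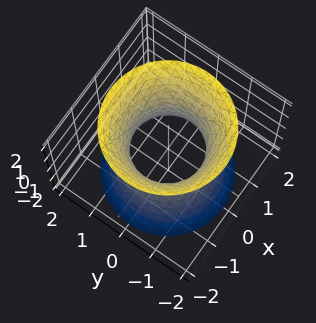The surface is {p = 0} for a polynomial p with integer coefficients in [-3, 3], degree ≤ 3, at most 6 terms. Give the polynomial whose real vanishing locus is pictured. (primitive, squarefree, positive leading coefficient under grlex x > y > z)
2*x^2 + 2*y^2 - z^2 - 2

First, the degree is 2 — an hourglass — one-sheet hyperboloid; a quadric.
Then, symmetries: mirror symmetry z ↦ −z ⇒ only even powers of z; rotational symmetry about the z-axis ⇒ p depends on x, y only through x² + y².
Then, against the integer gridlines: the surface avoids every integer z-axis point in the box; among the integer gridlines, it crosses the x-axis at x ∈ {-1, 1}; the y-axis gridline crossings are at y ∈ {-1, 1}.
Finally, these observations pin down the coefficients.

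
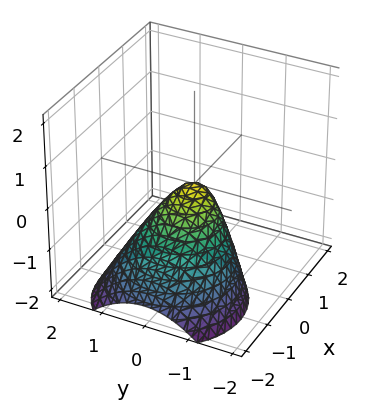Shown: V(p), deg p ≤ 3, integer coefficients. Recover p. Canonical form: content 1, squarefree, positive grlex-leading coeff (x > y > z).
3*x^2 - 3*x*z + 3*y^2 + 2*z

(a) The degree is 2 — no degree-1 surface has this shape.
(b) Against the integer gridlines: one z-axis crossing is at z = 0; it crosses the x-axis at the gridline x = 0.
(c) Solving for integer coefficients yields p as stated.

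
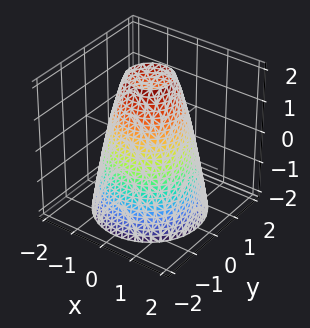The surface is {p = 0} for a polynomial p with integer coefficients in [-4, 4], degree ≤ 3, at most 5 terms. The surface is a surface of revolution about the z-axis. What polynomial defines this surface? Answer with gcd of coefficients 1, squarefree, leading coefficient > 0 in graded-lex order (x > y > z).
deg p = 2.
Symmetry: the surface is invariant under rotation about z: p = q(x² + y², z).
Observable constraints: it misses every integer gridline on the z-axis; a circular section at z = -1 has radius between 1 and 2.
These observations pin down the coefficients.

2*x^2 + 2*y^2 + z - 3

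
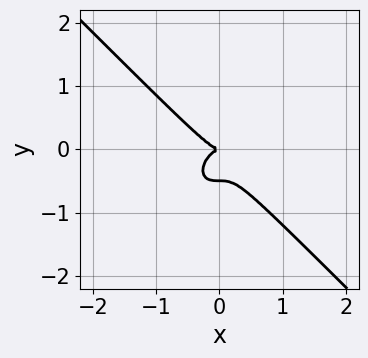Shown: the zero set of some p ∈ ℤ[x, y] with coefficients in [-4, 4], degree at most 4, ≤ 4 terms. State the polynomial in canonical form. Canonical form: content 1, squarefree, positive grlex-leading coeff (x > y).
(a) The degree is 3 — a generic line meets the curve in up to 3 points.
(b) Observable constraints: it meets the x-axis at x = 0 (among the integer gridlines); it meets the y-axis at y = 0 (among the integer gridlines).
(c) Solving for integer coefficients yields p as stated.

2*x^3 + 2*y^3 + y^2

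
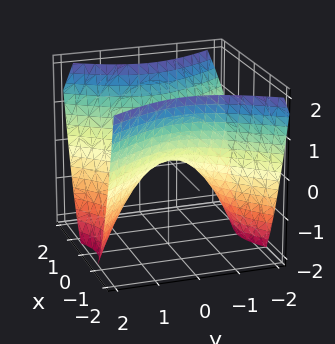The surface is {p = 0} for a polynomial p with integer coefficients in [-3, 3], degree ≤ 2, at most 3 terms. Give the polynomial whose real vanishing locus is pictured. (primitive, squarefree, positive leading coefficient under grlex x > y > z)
(a) Degree: a hyperbolic paraboloid; a quadric, so deg p = 2.
(b) Symmetries: mirror symmetry x ↦ −x ⇒ only even powers of x; it's symmetric under y → −y, forcing even powers of y.
(c) Checking where it meets the axes: one z-axis crossing is at z = 0; it meets the x-axis at x = 0 (among the integer gridlines).
(d) Together with the visible shape, these determine p as stated.

3*x^2 - 2*y^2 - 3*z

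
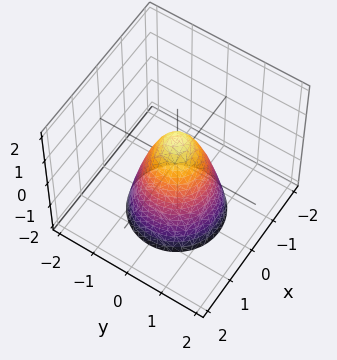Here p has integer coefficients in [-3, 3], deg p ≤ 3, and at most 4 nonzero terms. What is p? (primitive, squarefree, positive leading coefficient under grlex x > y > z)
2*x^2 + 2*y^2 + z - 1

deg p = 2. A generic line meets the surface in up to 2 points.
Symmetries: rotational symmetry about the z-axis ⇒ p depends on x, y only through x² + y².
Reading off the gridlines: it meets the z-axis at z = 1 (among the integer gridlines); a circular section at z = 0 has radius between 0 and 1.
Together with the visible shape, these determine p as stated.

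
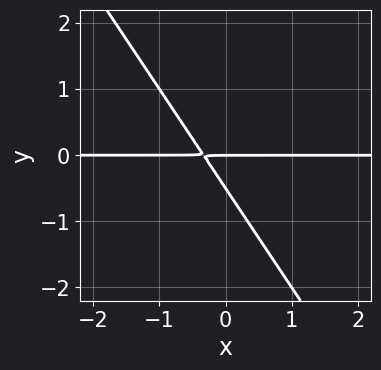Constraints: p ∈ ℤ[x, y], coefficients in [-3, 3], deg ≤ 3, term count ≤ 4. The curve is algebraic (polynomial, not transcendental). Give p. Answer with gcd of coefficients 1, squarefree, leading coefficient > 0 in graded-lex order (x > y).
(a) Degree: no degree-1 curve has this shape, so deg p = 2.
(b) From the axis intercepts and sections: the visible x-axis segment lies entirely on the curve; it crosses the y-axis at the gridline y = 0.
(c) These observations pin down the coefficients.

3*x*y + 2*y^2 + y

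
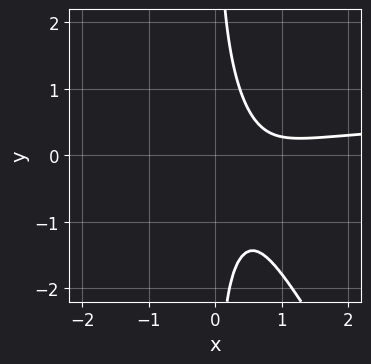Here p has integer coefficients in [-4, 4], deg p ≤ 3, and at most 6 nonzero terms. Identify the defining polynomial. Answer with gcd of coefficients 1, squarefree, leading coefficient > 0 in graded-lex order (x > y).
1. The degree is 3 — no degree-2 curve has this shape.
2. Against the integer gridlines: the curve avoids every integer x-axis point in the box; no y-intercept at any integer in the box.
3. Together with the visible shape, these determine p as stated.

3*x^2*y + 2*x*y^2 - 2*x^2 + 3*x - 2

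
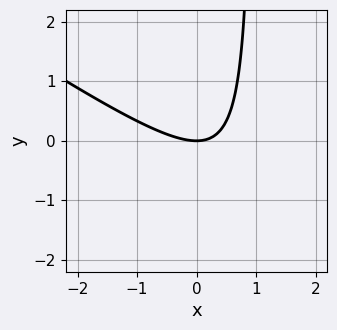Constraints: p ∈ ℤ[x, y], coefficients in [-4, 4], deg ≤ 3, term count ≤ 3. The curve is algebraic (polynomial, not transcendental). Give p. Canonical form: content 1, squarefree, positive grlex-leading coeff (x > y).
2*x^2 + 3*x*y - 3*y

1. Degree: the shape is more complex than any degree-1 curve, so deg p = 2.
2. Checking where it meets the axes: one x-axis crossing is at x = 0; one y-axis crossing is at y = 0.
3. The integer polynomial consistent with all of this is the stated p.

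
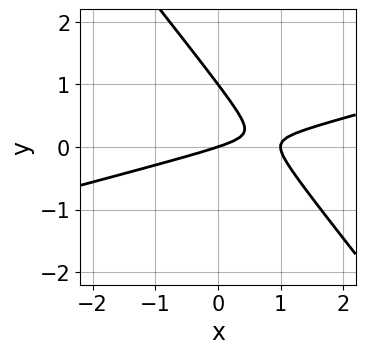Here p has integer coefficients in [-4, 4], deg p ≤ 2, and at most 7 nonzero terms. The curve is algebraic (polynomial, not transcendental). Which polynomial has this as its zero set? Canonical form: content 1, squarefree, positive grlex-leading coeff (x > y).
x^2 - 3*x*y - 3*y^2 - x + 3*y

Degree: no degree-1 curve has this shape, so deg p = 2.
Against the integer gridlines: the y-axis gridline crossings are at y ∈ {0, 1}; among the integer gridlines, it crosses the x-axis at x ∈ {0, 1}.
These observations pin down the coefficients.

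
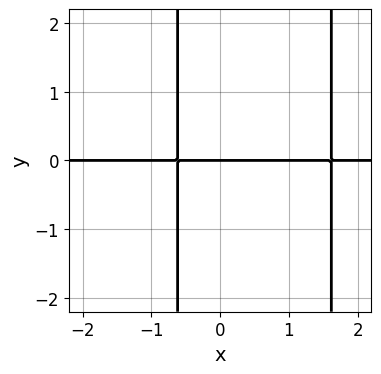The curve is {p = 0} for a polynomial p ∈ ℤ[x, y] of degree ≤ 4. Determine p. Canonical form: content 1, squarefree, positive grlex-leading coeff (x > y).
Degree: no degree-2 curve has this shape, so deg p = 3.
From the visible intercepts: the visible x-axis segment lies entirely on the curve; it meets the y-axis at y = 0 (among the integer gridlines).
These observations pin down the coefficients.

x^2*y - x*y - y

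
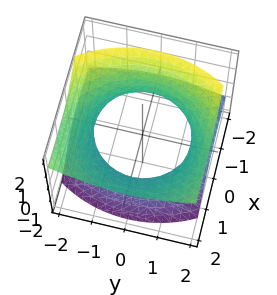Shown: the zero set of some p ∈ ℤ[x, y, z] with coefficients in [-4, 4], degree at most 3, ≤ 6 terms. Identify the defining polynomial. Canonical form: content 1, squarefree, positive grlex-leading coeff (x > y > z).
x^2 - 2*x*z + y^2 - 2*z^2 - 2

First, degree: a generic line meets the surface in up to 2 points, so deg p = 2.
Next, against the integer gridlines: the surface avoids every integer z-axis point in the box.
Finally, putting this together gives p.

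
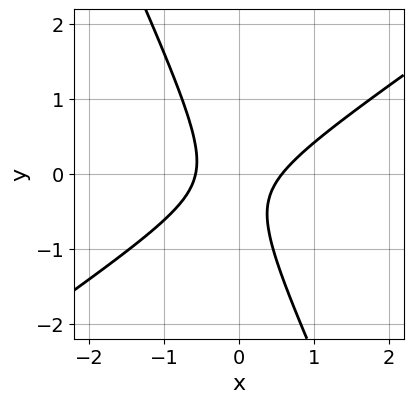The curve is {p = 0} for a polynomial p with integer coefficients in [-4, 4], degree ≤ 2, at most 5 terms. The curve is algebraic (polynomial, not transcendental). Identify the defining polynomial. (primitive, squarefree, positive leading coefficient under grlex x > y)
1. deg p = 2. A generic line meets the curve in up to 2 points.
2. Reading off the gridlines: it misses every integer gridline on the y-axis.
3. The integer polynomial consistent with all of this is the stated p.

3*x^2 - 3*x*y - 2*y^2 - y - 1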